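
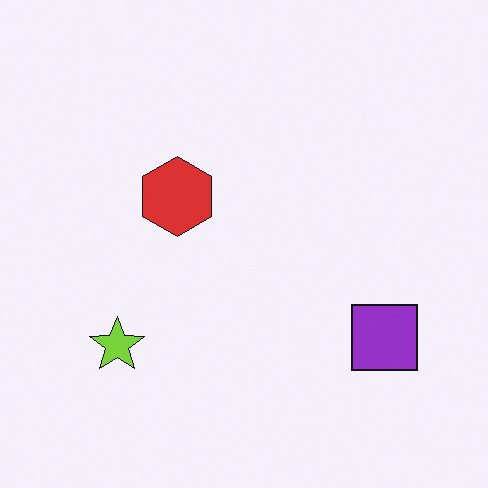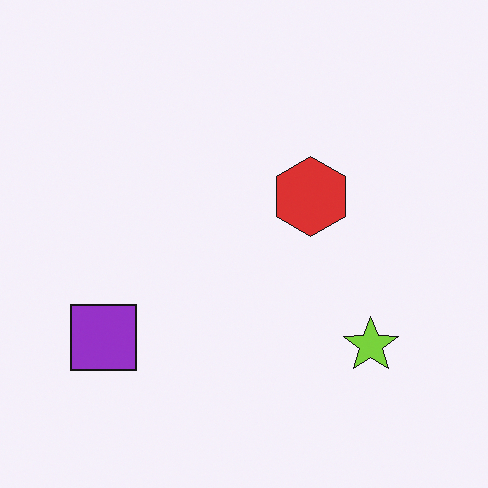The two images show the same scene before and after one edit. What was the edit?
The second image is the first flipped horizontally (left ↔ right).

The purple square is in the bottom-right of the first image and the bottom-left of the second — shapes on opposite sides of the vertical midline have swapped in a mirror flip.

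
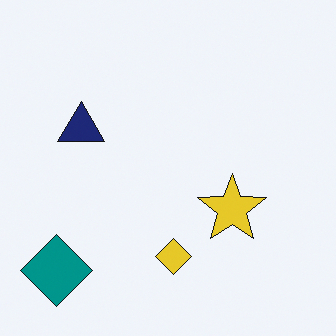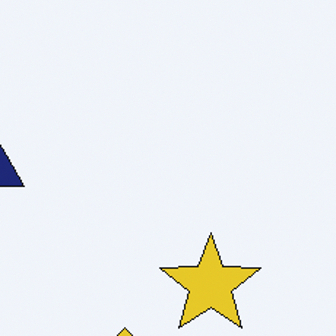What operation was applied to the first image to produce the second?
It was cropped slightly and scaled back up.

The visible shapes are larger and the field of view is narrower; shapes near the original edges may be partly or wholly outside the frame — a crop-and-rescale.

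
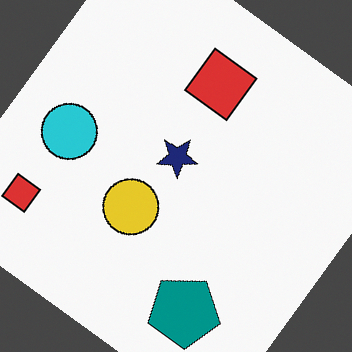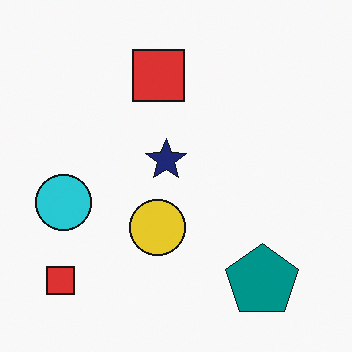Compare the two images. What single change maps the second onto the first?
Rotated clockwise by a large amount — several tens of degrees.

Every shape is tilted by the same angle and the image corners show triangular fill wedges — a whole-image rotation by a non-right angle.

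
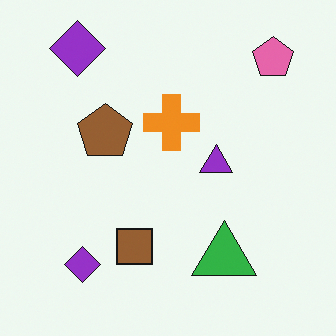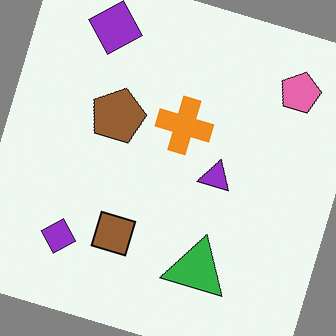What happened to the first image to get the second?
It was rotated clockwise by a moderate amount.

Every shape is tilted by the same angle and the image corners show triangular fill wedges — a whole-image rotation by a non-right angle.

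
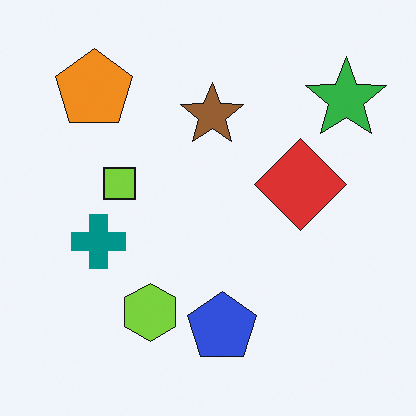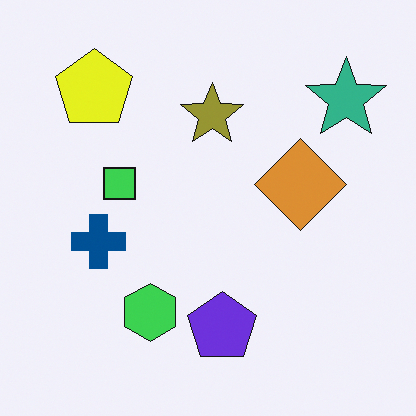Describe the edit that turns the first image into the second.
It was hue-shifted slightly.

Every shape's color has rotated by the same amount around the hue wheel — a uniform hue shift.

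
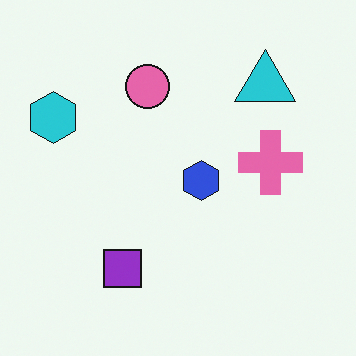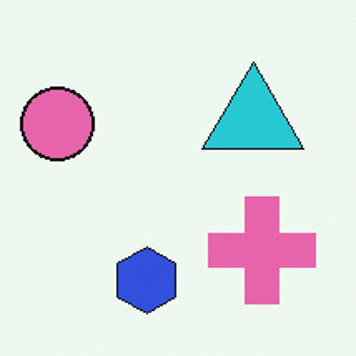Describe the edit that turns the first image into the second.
Cropped tightly and scaled back up.

The visible shapes are larger and the field of view is narrower; shapes near the original edges may be partly or wholly outside the frame — a crop-and-rescale.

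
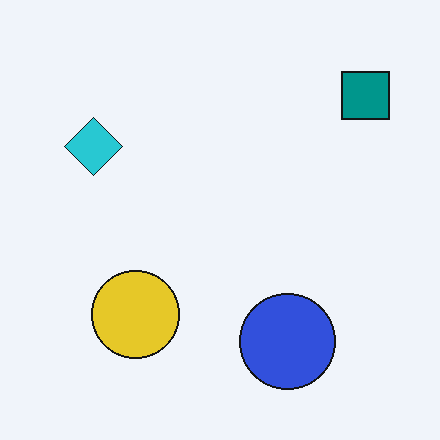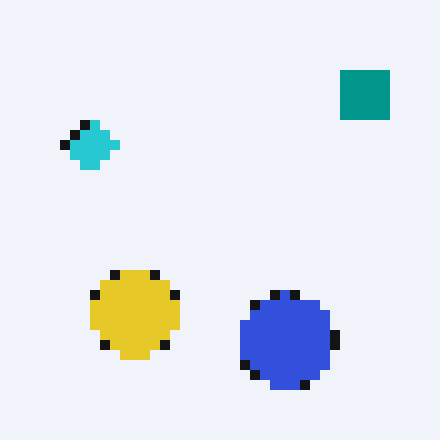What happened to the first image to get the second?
Heavily pixelated into large blocks.

Shapes are reduced to large square blocks; fine edges and outlines are lost — a downscale-then-upscale (mosaic) effect.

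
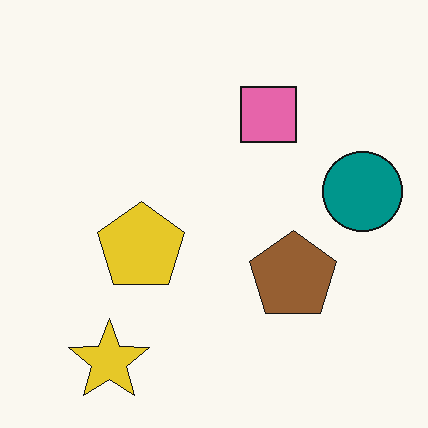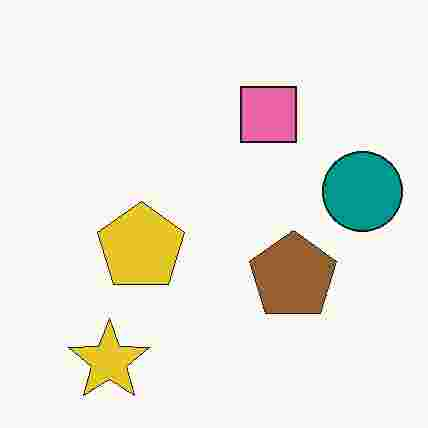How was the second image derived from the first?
Heavily JPEG-compressed with obvious blocking artifacts.

Blocky 8×8 compression artifacts appear around shape edges and the flat background shows ringing — characteristic JPEG degradation.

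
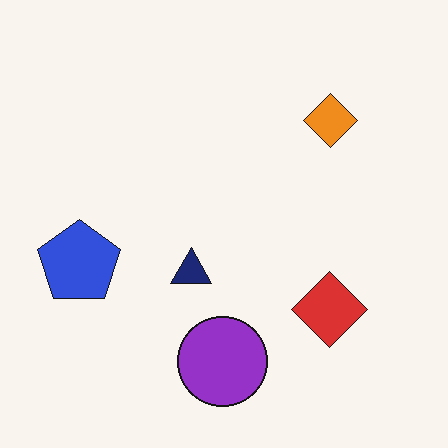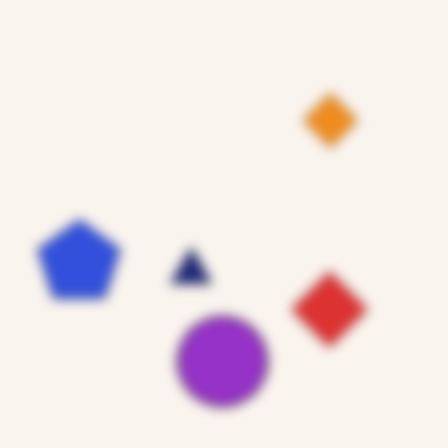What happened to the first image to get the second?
The image was heavily blurred.

Shape edges and outlines are uniformly softened across the whole image.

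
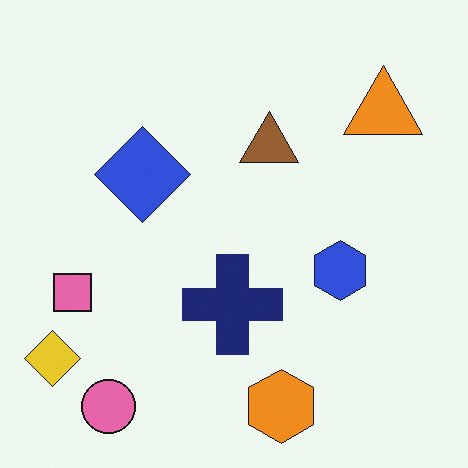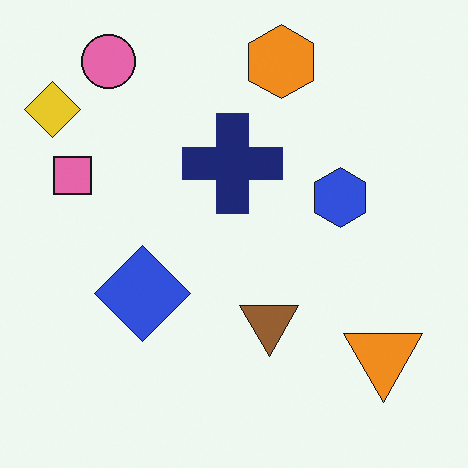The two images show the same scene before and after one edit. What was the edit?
The transformation is: flipped vertically (top ↔ bottom).

The pink circle is in the bottom-left of the first image and the top-left of the second — shapes on opposite sides of the horizontal midline have swapped in a mirror flip.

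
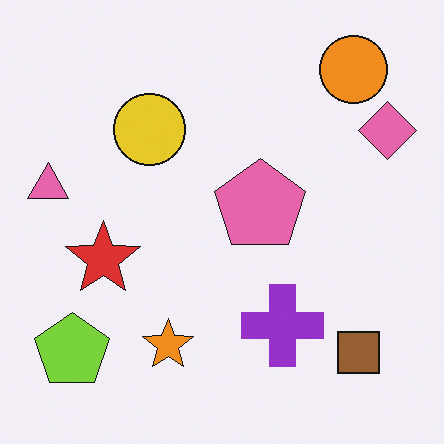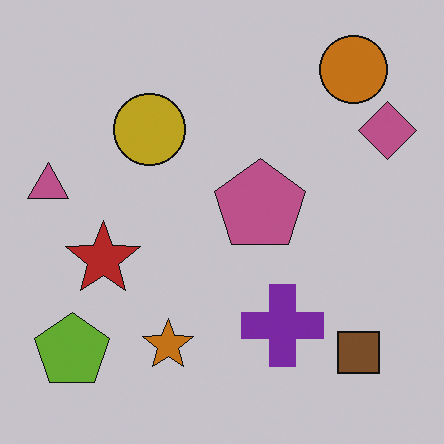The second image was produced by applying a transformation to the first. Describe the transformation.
The transformation is: darkened a little.

Every pixel — background and shapes alike — is uniformly darkened.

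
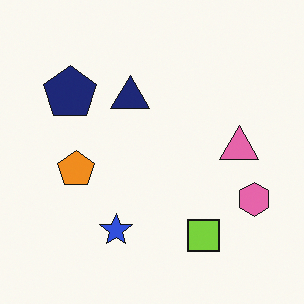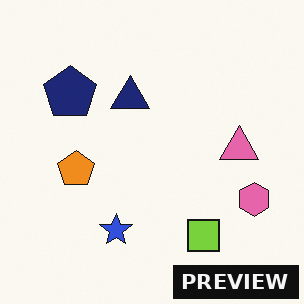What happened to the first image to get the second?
The transformation is: watermarked with the text "PREVIEW" in the lower-right corner.

A dark label reading "PREVIEW" appears in the lower-right corner.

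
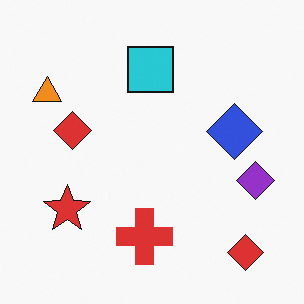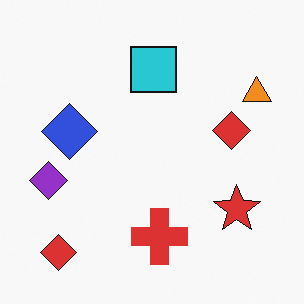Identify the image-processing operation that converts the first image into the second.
It was flipped horizontally (left ↔ right).

The orange triangle is in the top-left of the first image and the top-right of the second — shapes on opposite sides of the vertical midline have swapped in a mirror flip.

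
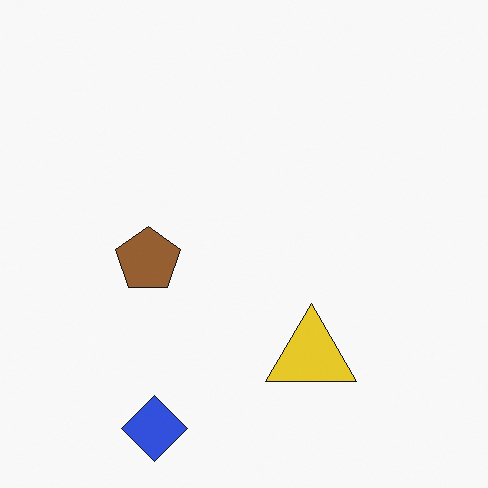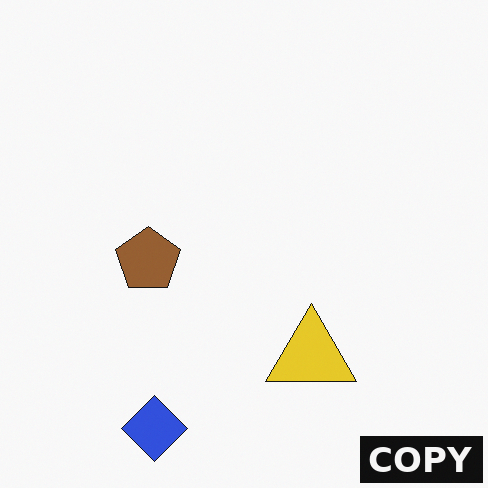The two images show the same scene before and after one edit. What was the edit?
The second image is the first watermarked with the text "COPY" in the lower-right corner.

A dark label reading "COPY" appears in the lower-right corner.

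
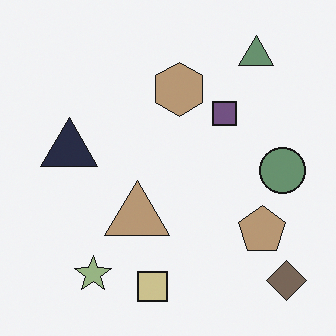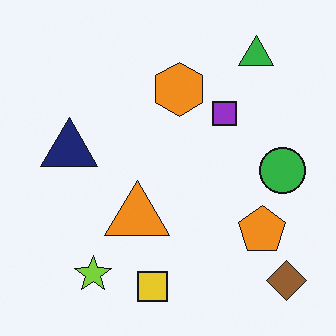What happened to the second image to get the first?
The first image is the second heavily desaturated.

All colors are more muted and greyish — a global saturation change.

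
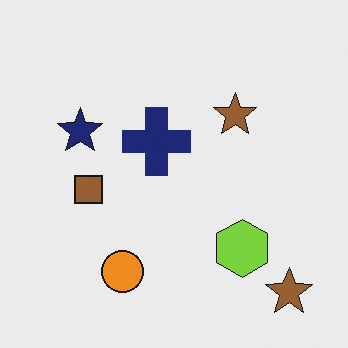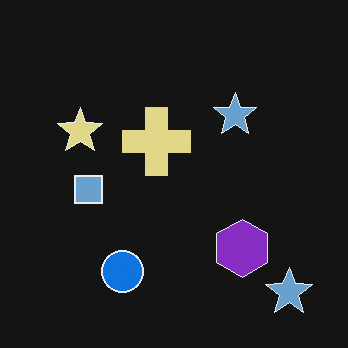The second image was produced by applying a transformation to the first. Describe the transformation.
Color-inverted (negative).

The light background has become dark and every shape's color is its complement — a photographic negative.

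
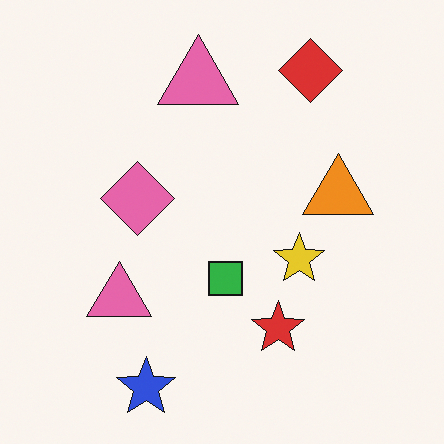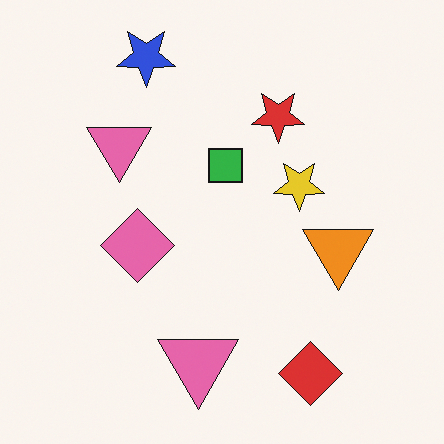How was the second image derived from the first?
Flipped vertically (top ↔ bottom).

The blue star is in the bottom-left of the first image and the top-left of the second — shapes on opposite sides of the horizontal midline have swapped in a mirror flip.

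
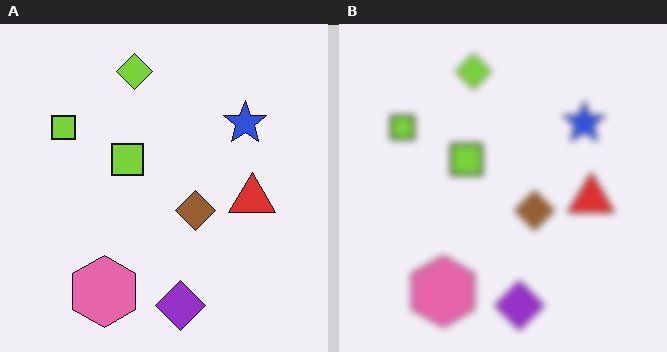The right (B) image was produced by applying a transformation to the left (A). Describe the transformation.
The image was moderately blurred.

Shape edges and outlines are uniformly softened across the whole image.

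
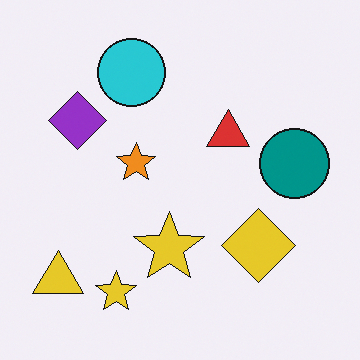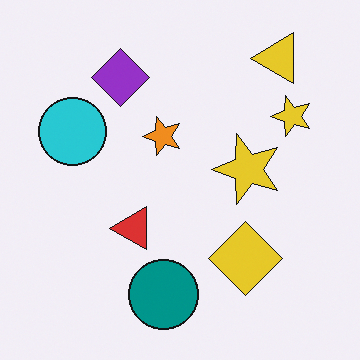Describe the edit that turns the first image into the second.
The image was transposed (reflected across the top-left ↔ bottom-right diagonal).

Shapes have swapped their row and column positions — what was in the top-right is now in the bottom-left — a diagonal reflection.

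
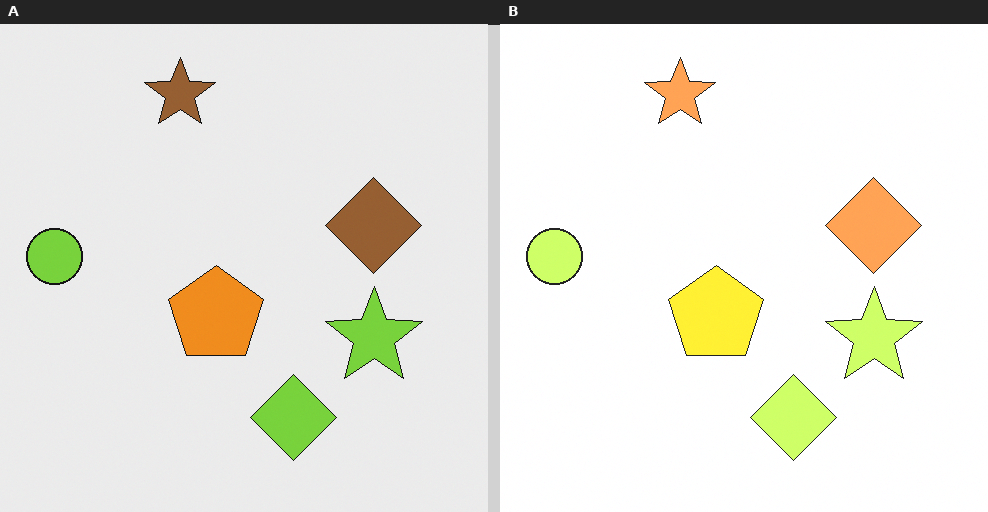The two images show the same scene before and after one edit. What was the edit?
It was brightened a lot.

Every pixel — background and shapes alike — is uniformly brightened.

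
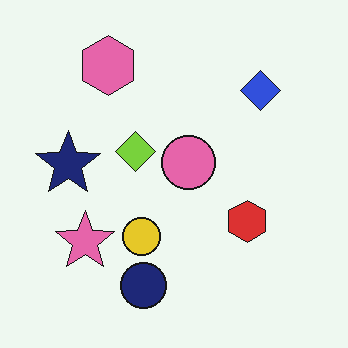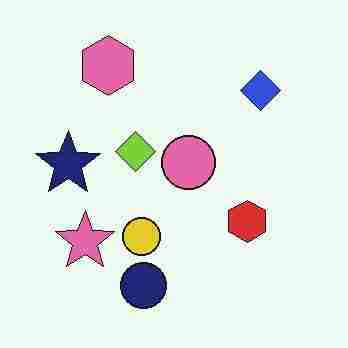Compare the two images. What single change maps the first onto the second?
The transformation is: degraded with heavy JPEG compression.

Blocky 8×8 compression artifacts appear around shape edges and the flat background shows ringing — characteristic JPEG degradation.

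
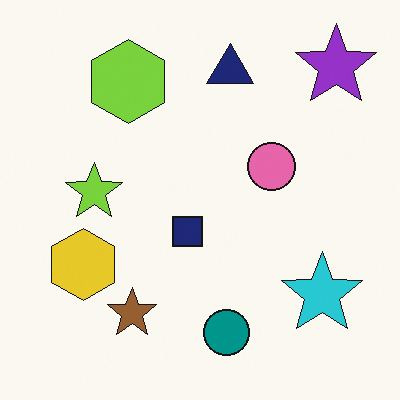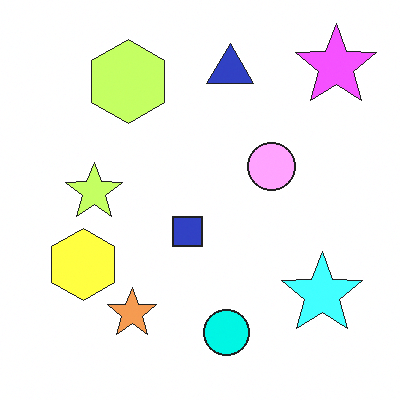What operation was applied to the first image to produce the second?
The image was noticeably brightened.

Every pixel — background and shapes alike — is uniformly brightened.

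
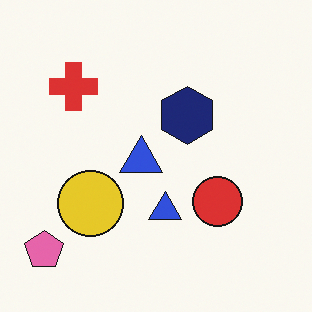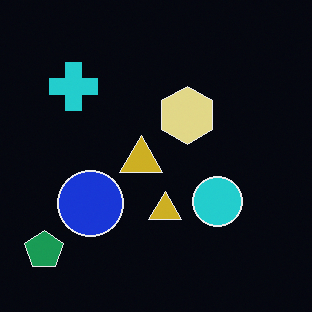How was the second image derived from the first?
The image was color-inverted (negative).

The light background has become dark and every shape's color is its complement — a photographic negative.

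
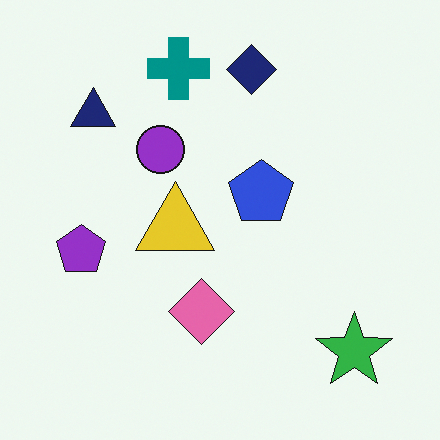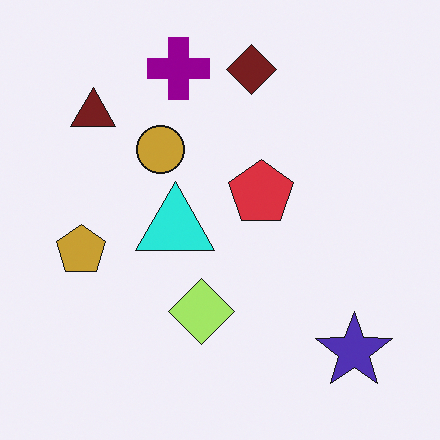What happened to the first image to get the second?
It was hue-shifted by a moderate amount.

Every shape's color has rotated by the same amount around the hue wheel — a uniform hue shift.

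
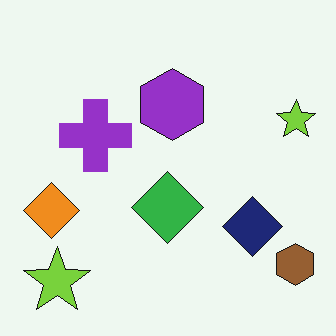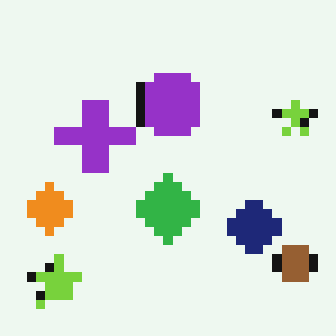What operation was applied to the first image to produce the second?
This is the original image coarsely pixelated.

Shapes are reduced to large square blocks; fine edges and outlines are lost — a downscale-then-upscale (mosaic) effect.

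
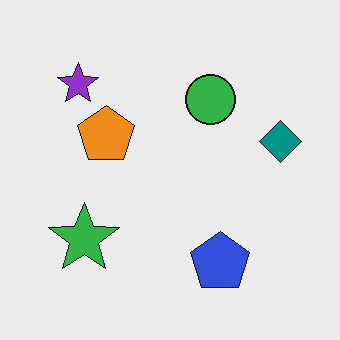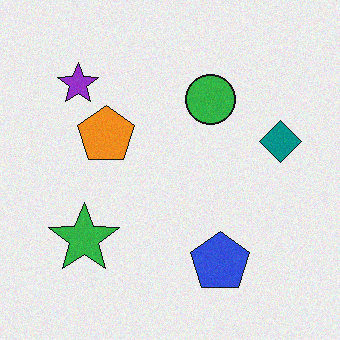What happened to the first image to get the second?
The transformation is: degraded with a light layer of grain.

Random speckle covers the whole image, including the flat background.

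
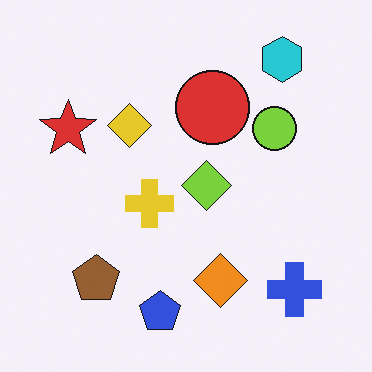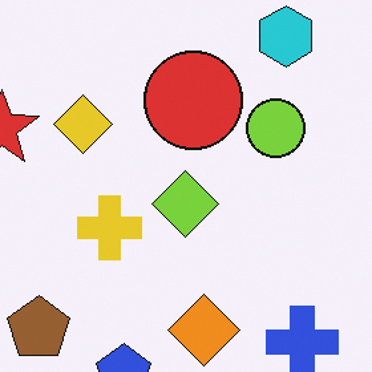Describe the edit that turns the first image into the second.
The image was cropped to a modestly smaller region and rescaled.

The visible shapes are larger and the field of view is narrower; shapes near the original edges may be partly or wholly outside the frame — a crop-and-rescale.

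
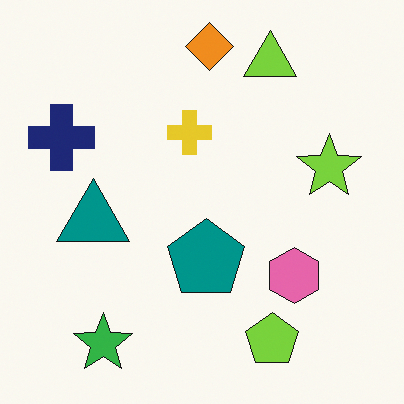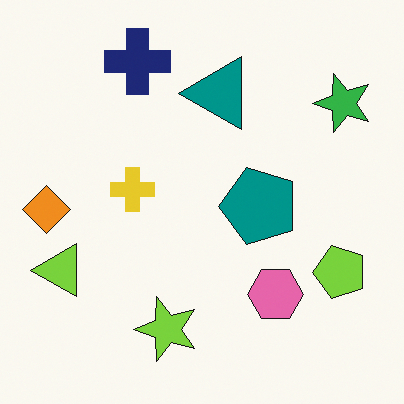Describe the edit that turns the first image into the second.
The image was transposed (reflected across the top-left ↔ bottom-right diagonal).

Shapes have swapped their row and column positions — what was in the top-right is now in the bottom-left — a diagonal reflection.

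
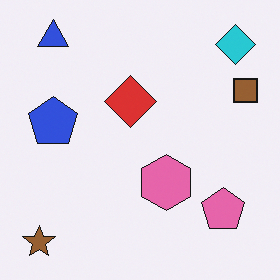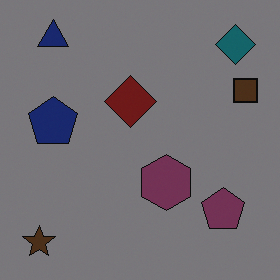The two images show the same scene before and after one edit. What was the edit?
The transformation is: substantially darkened.

Every pixel — background and shapes alike — is uniformly darkened.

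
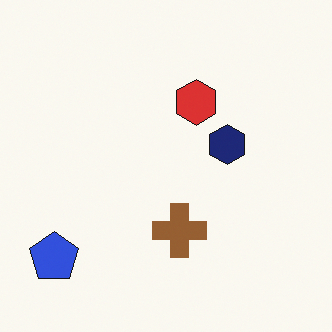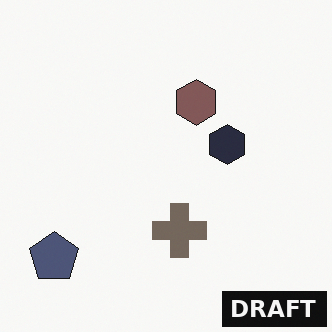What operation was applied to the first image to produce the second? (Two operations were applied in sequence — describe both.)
Heavily desaturated, then watermarked with the text "DRAFT" in the lower-right corner.

All colors are more muted and greyish — a global saturation change. A dark label reading "DRAFT" appears in the lower-right corner.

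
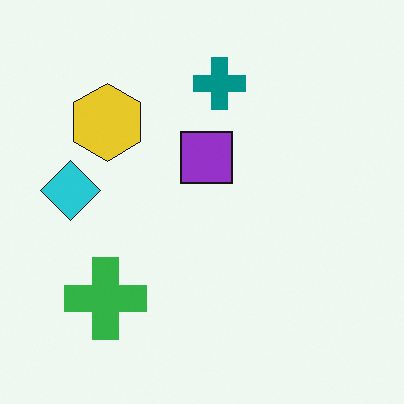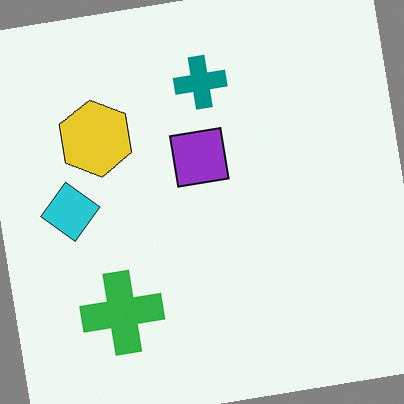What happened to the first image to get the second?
The transformation is: rotated counter-clockwise by a few degrees.

Every shape is tilted by the same angle and the image corners show triangular fill wedges — a whole-image rotation by a non-right angle.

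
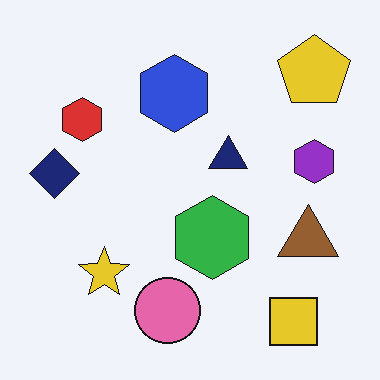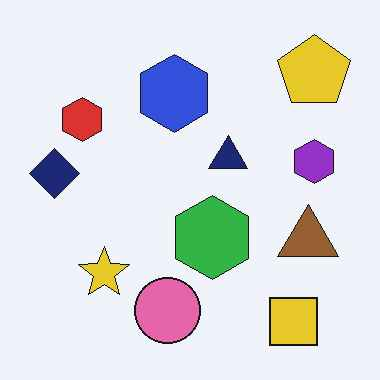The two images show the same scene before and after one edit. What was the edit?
The image was given moderate JPEG compression.

Blocky 8×8 compression artifacts appear around shape edges and the flat background shows ringing — characteristic JPEG degradation.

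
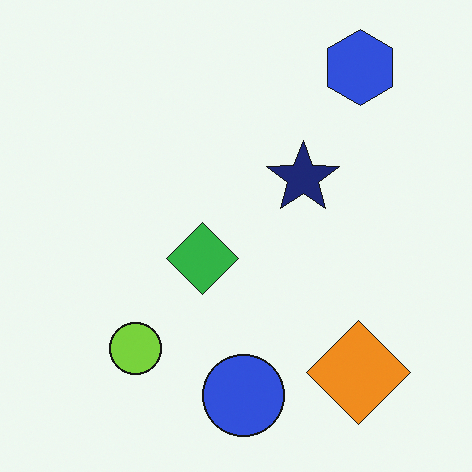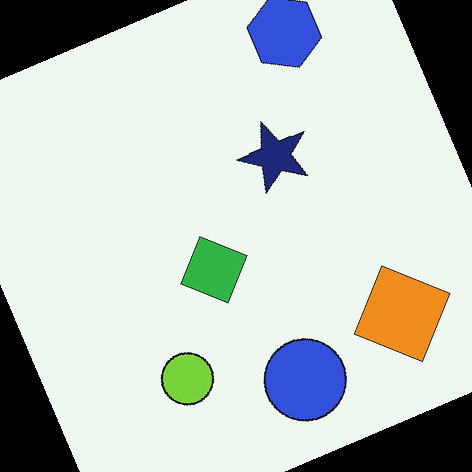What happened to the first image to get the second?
The image was rotated counter-clockwise by a moderate amount.

Every shape is tilted by the same angle and the image corners show triangular fill wedges — a whole-image rotation by a non-right angle.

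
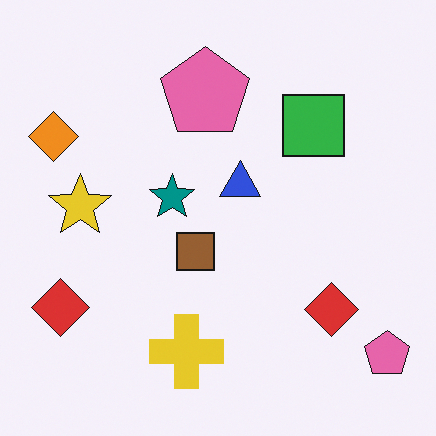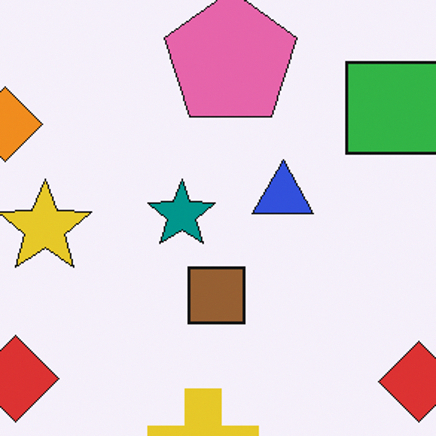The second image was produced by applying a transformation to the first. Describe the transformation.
The second image is the first cropped slightly and scaled back up.

The visible shapes are larger and the field of view is narrower; shapes near the original edges may be partly or wholly outside the frame — a crop-and-rescale.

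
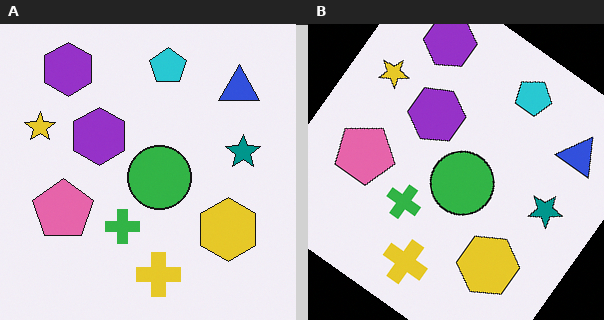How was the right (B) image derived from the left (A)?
This is the original image rotated clockwise by a large amount — several tens of degrees.

Every shape is tilted by the same angle and the image corners show triangular fill wedges — a whole-image rotation by a non-right angle.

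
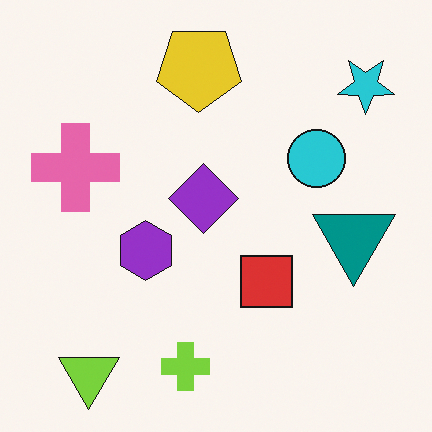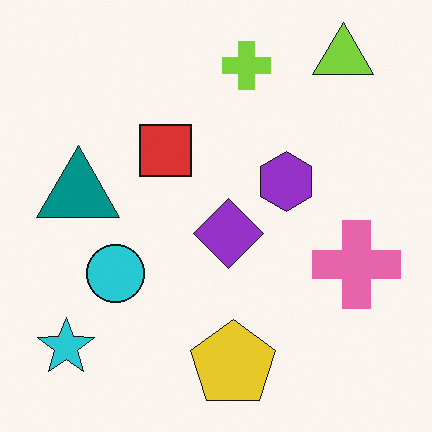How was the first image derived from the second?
Rotated 180°.

The lime triangle sits in the top-right of the second image and the bottom-left of the first — consistent with a whole-image 180° rotation.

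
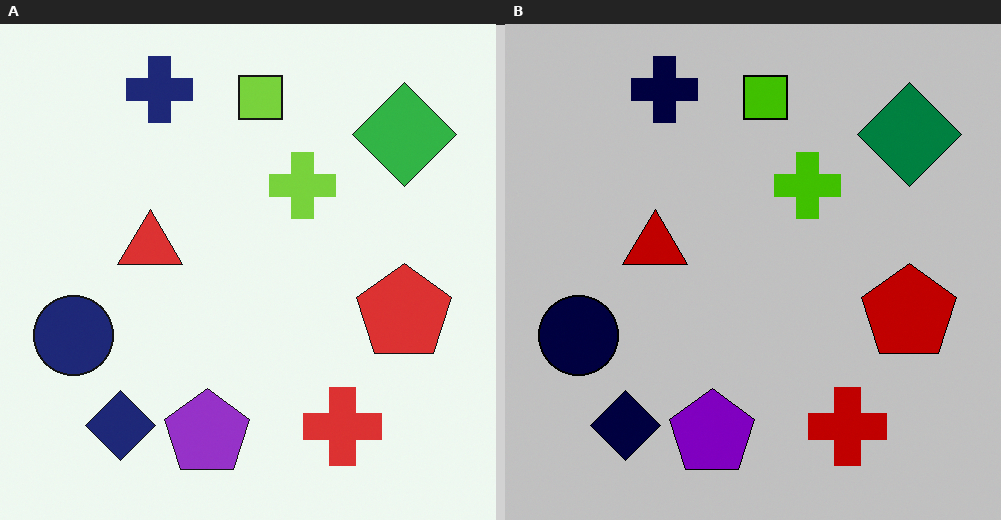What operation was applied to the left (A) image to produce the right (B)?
The transformation is: heavily posterized to just a handful of flat colors.

Each flat color has snapped to a coarser quantized level — most visibly, the near-white background has dropped to a flat grey.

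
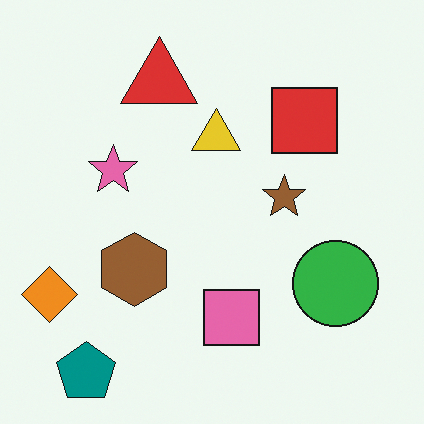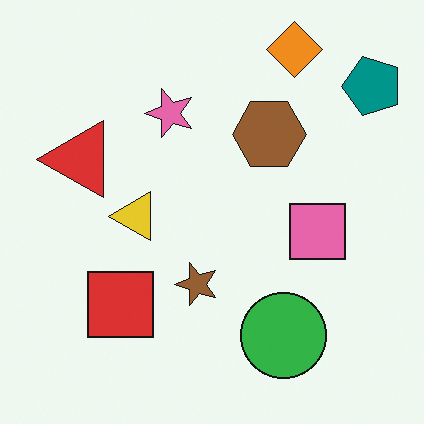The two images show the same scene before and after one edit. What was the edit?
This is the original image transposed (reflected across the top-left ↔ bottom-right diagonal).

Shapes have swapped their row and column positions — what was in the top-right is now in the bottom-left — a diagonal reflection.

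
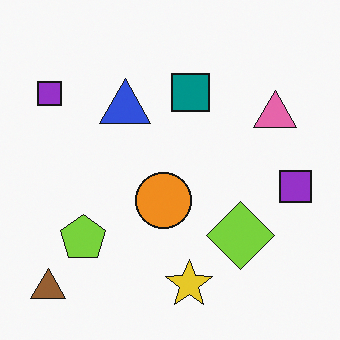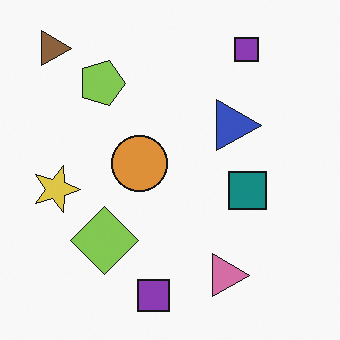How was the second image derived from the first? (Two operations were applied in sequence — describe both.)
The transformation is: rotated 90° clockwise, then slightly desaturated.

The brown triangle sits in the bottom-left of the first image and the top-left of the second — consistent with a whole-image 90° clockwise rotation. All colors are more muted and greyish — a global saturation change.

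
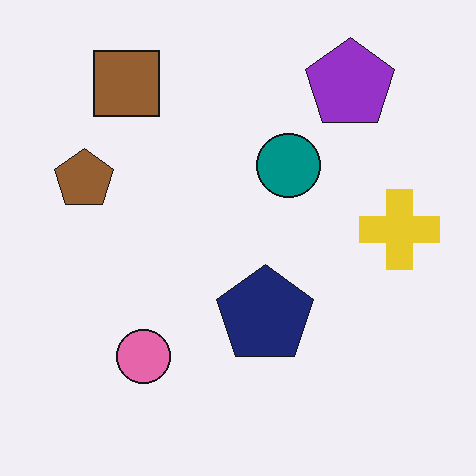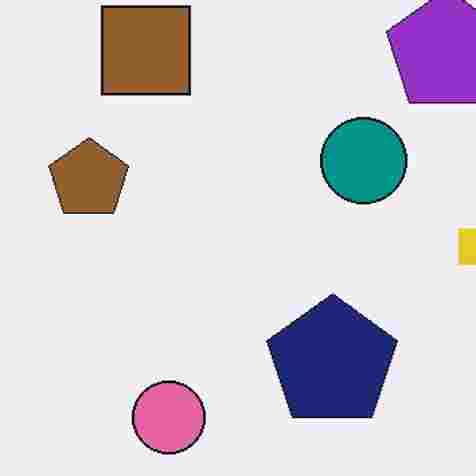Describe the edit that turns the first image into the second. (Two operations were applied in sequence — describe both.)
The image was cropped slightly and scaled back up, then degraded with heavy JPEG compression.

The visible shapes are larger and the field of view is narrower; shapes near the original edges may be partly or wholly outside the frame — a crop-and-rescale. Blocky 8×8 compression artifacts appear around shape edges and the flat background shows ringing — characteristic JPEG degradation.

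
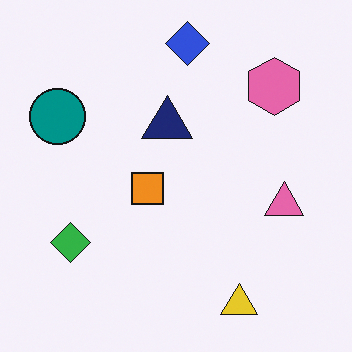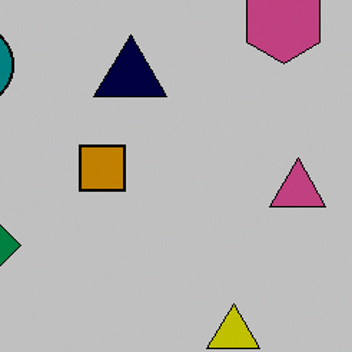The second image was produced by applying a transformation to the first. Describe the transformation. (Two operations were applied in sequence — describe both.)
The transformation is: aggressively posterized, then cropped to a modestly smaller region and rescaled.

Each flat color has snapped to a coarser quantized level — most visibly, the near-white background has dropped to a flat grey. The visible shapes are larger and the field of view is narrower; shapes near the original edges may be partly or wholly outside the frame — a crop-and-rescale.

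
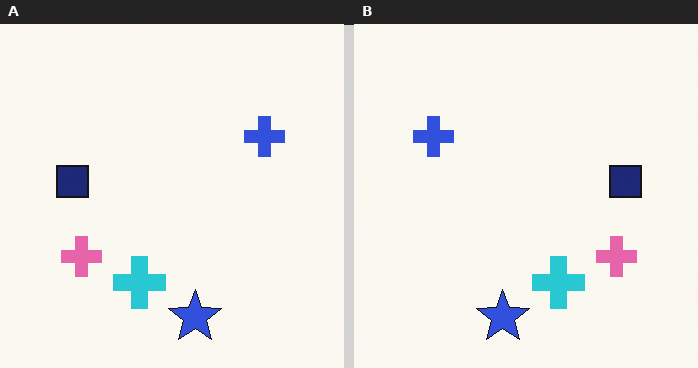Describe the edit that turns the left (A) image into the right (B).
The image was flipped horizontally (left ↔ right).

The navy square is in the left of the left (A) image and the right of the right (B) — shapes on opposite sides of the vertical midline have swapped in a mirror flip.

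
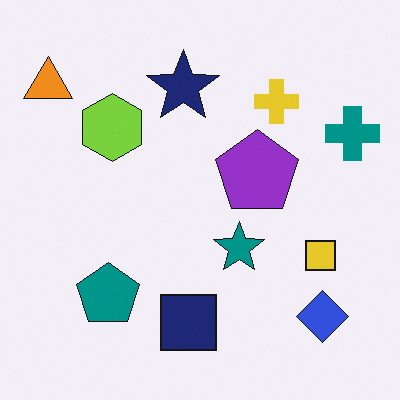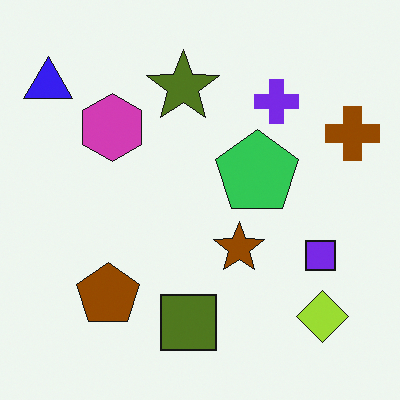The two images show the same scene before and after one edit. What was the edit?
The transformation is: hue-shifted by a large amount.

Every shape's color has rotated by the same amount around the hue wheel — a uniform hue shift.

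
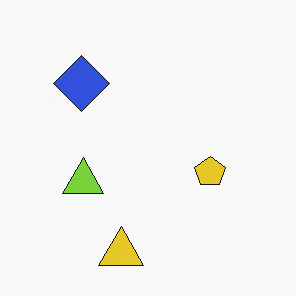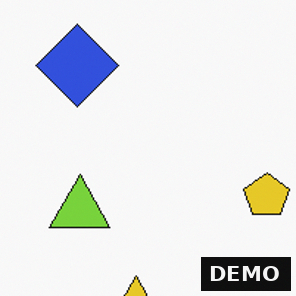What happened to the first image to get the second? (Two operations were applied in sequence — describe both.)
It was cropped to a modestly smaller region and rescaled, then watermarked with the text "DEMO" in the lower-right corner.

The visible shapes are larger and the field of view is narrower; shapes near the original edges may be partly or wholly outside the frame — a crop-and-rescale. A dark label reading "DEMO" appears in the lower-right corner.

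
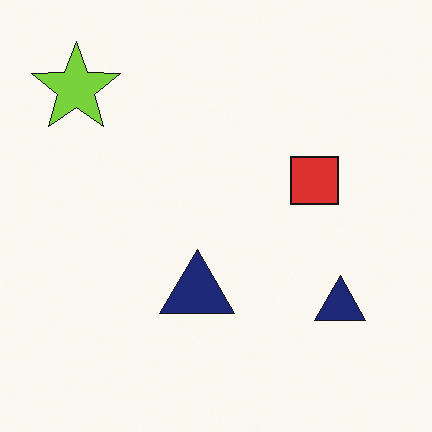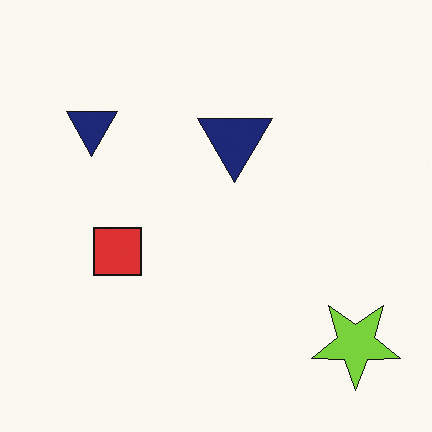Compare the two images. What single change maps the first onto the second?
This is the original image rotated 180°.

The lime star sits in the top-left of the first image and the bottom-right of the second — consistent with a whole-image 180° rotation.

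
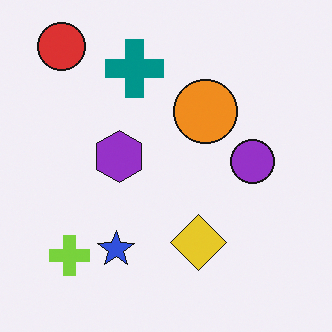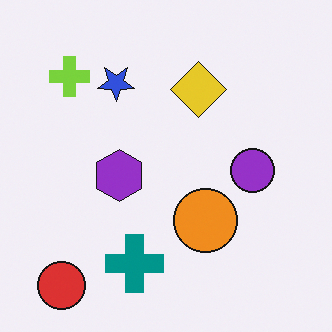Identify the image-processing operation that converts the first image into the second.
It was flipped vertically (top ↔ bottom).

The red circle is in the top-left of the first image and the bottom-left of the second — shapes on opposite sides of the horizontal midline have swapped in a mirror flip.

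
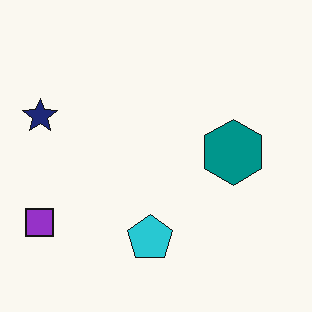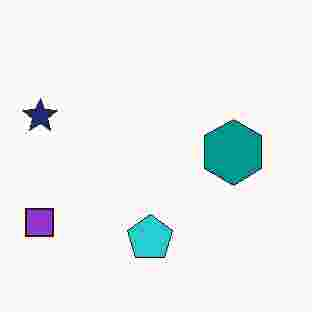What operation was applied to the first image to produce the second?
The image was degraded with heavy JPEG compression.

Blocky 8×8 compression artifacts appear around shape edges and the flat background shows ringing — characteristic JPEG degradation.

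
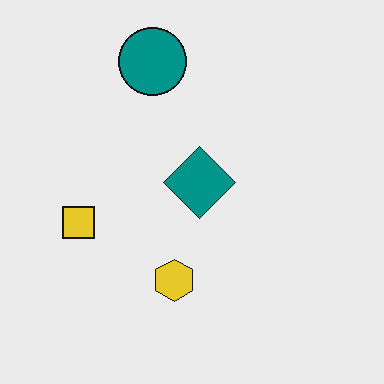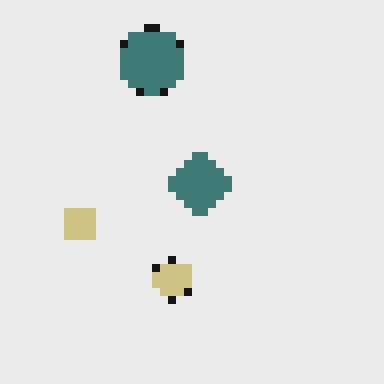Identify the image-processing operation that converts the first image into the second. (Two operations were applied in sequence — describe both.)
The second image is the first pixelated into visible square blocks, then heavily desaturated.

Shapes are reduced to large square blocks; fine edges and outlines are lost — a downscale-then-upscale (mosaic) effect. All colors are more muted and greyish — a global saturation change.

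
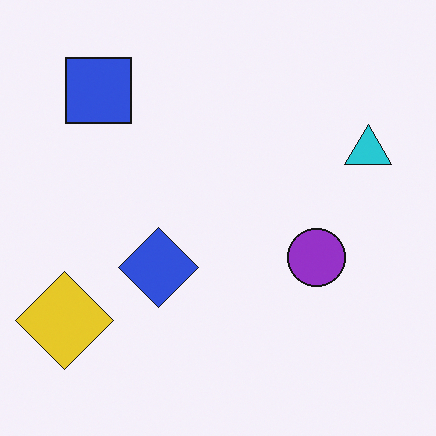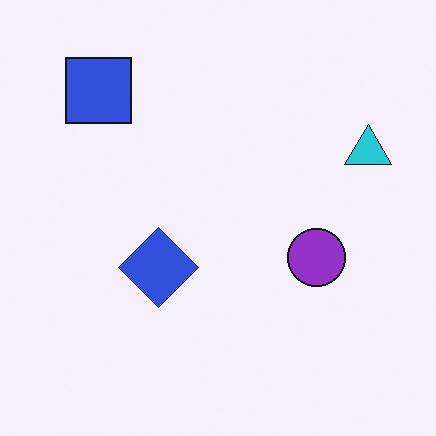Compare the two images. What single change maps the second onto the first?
Overlaid with an additional yellow diamond.

A yellow diamond appears in the first image that is absent from the second.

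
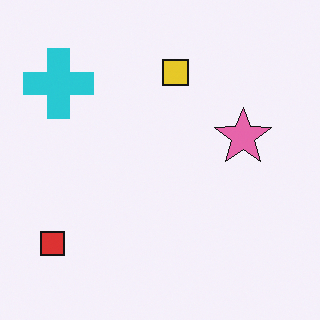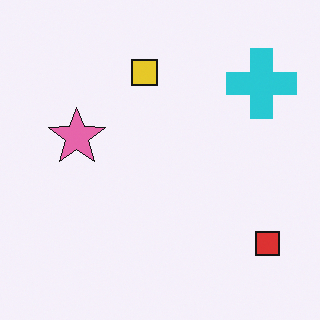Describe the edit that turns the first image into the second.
Flipped horizontally (left ↔ right).

The red square is in the bottom-left of the first image and the bottom-right of the second — shapes on opposite sides of the vertical midline have swapped in a mirror flip.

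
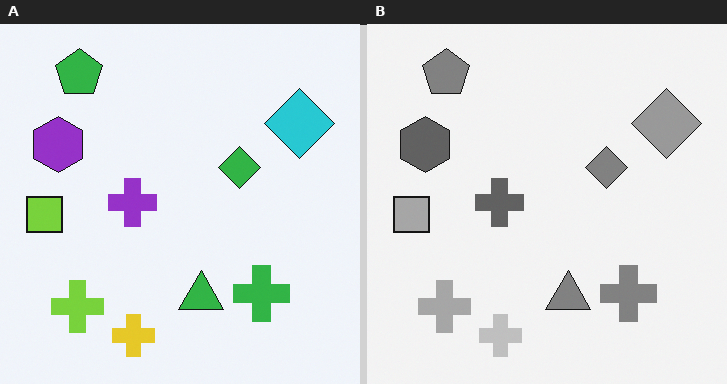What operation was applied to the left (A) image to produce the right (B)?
The image was converted to grayscale.

All color is removed — every shape is now a shade of grey.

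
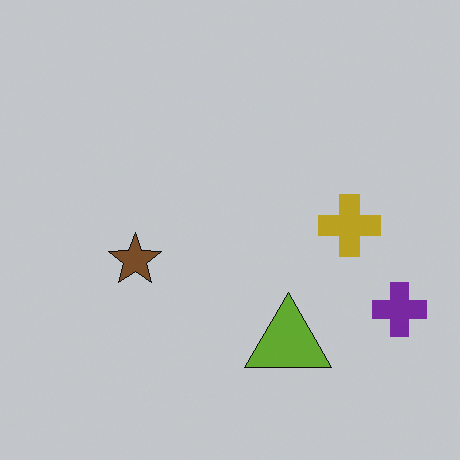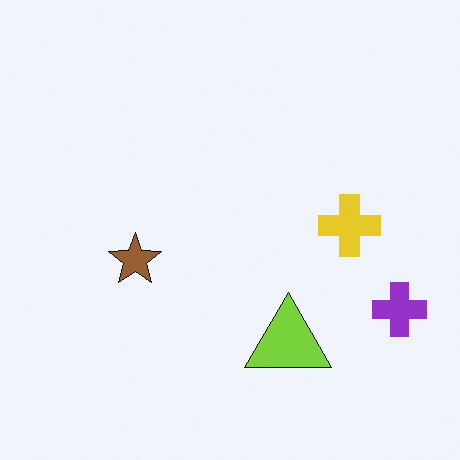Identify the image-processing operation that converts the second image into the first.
This is the original image slightly darkened.

Every pixel — background and shapes alike — is uniformly darkened.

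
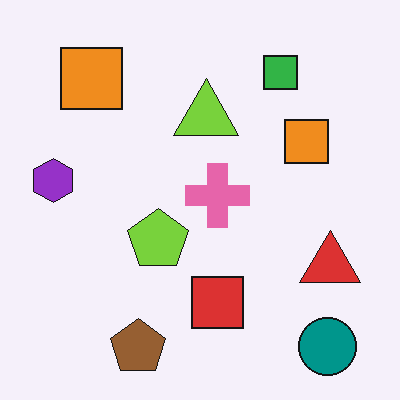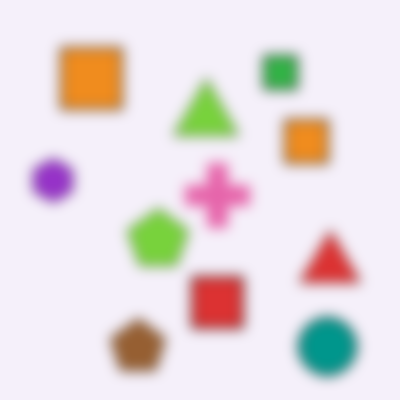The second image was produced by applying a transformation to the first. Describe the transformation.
The second image is the first strongly gaussian-blurred.

Shape edges and outlines are uniformly softened across the whole image.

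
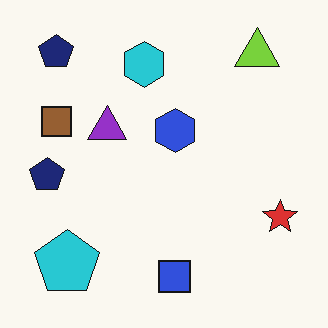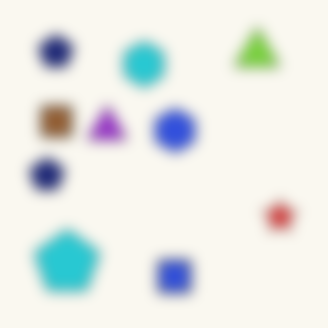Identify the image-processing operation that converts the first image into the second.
It was strongly gaussian-blurred.

Shape edges and outlines are uniformly softened across the whole image.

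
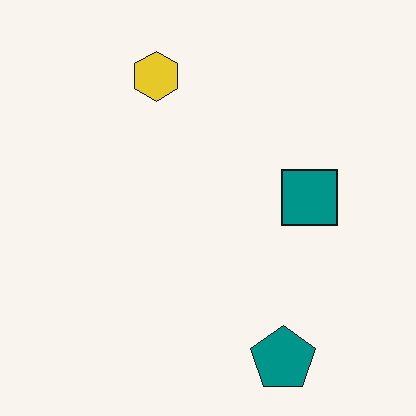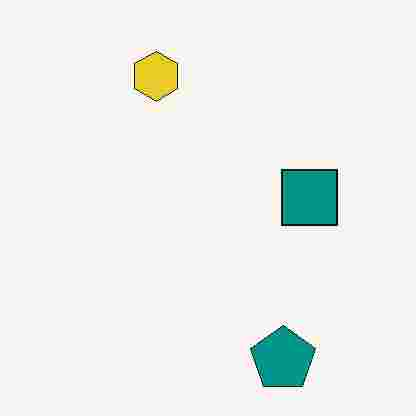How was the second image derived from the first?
This is the original image degraded with heavy JPEG compression.

Blocky 8×8 compression artifacts appear around shape edges and the flat background shows ringing — characteristic JPEG degradation.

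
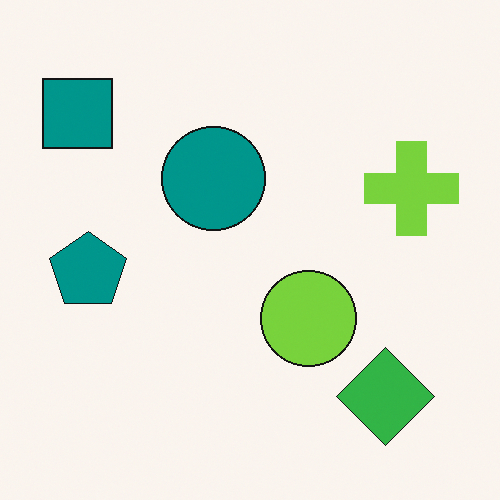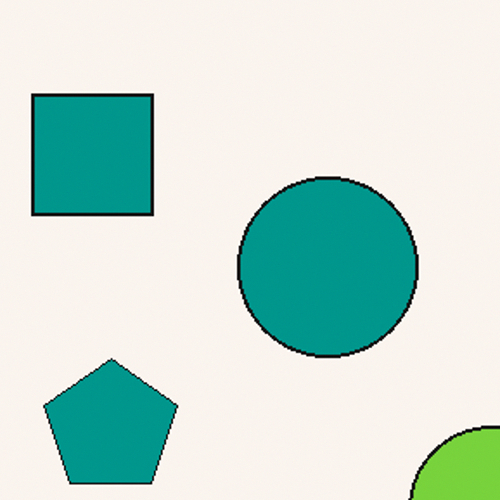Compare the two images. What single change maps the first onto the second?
This is the original image cropped to a noticeably smaller region and rescaled.

The visible shapes are larger and the field of view is narrower; shapes near the original edges may be partly or wholly outside the frame — a crop-and-rescale.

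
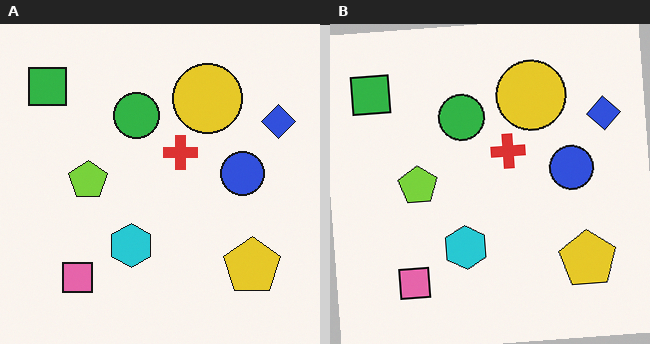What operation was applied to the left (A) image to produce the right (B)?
The right (B) image is the left (A) rotated counter-clockwise by a few degrees.

Every shape is tilted by the same angle and the image corners show triangular fill wedges — a whole-image rotation by a non-right angle.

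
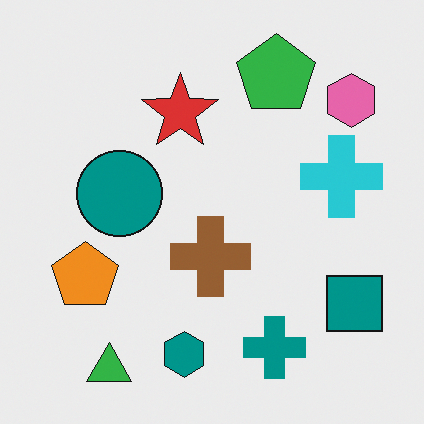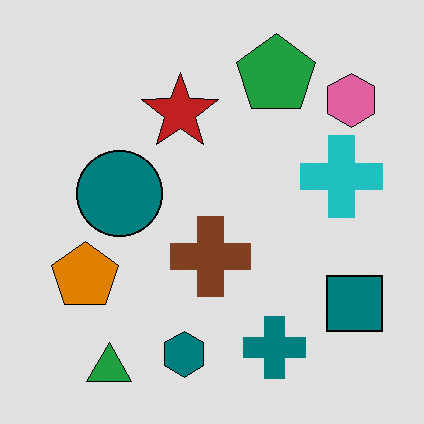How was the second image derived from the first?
The image was posterized to a reduced palette.

Each flat color has snapped to a coarser quantized level — most visibly, the near-white background has dropped to a flat grey.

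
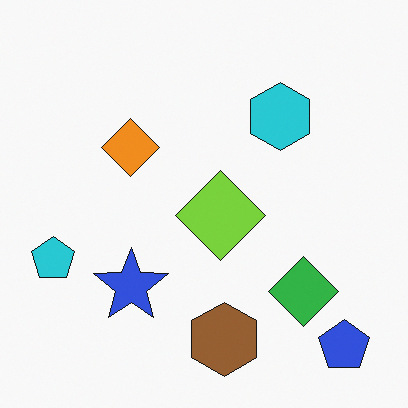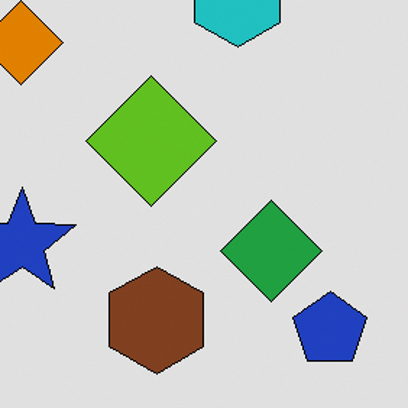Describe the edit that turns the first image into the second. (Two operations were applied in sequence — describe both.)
The second image is the first moderately posterized, then cropped to a modestly smaller region and rescaled.

Each flat color has snapped to a coarser quantized level — most visibly, the near-white background has dropped to a flat grey. The visible shapes are larger and the field of view is narrower; shapes near the original edges may be partly or wholly outside the frame — a crop-and-rescale.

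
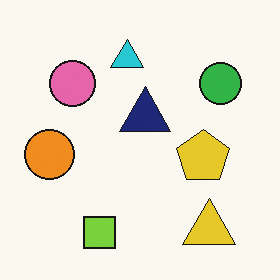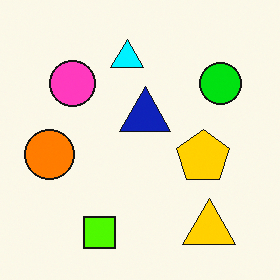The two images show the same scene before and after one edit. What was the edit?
Heavily oversaturated.

All colors are more vivid — a global saturation change.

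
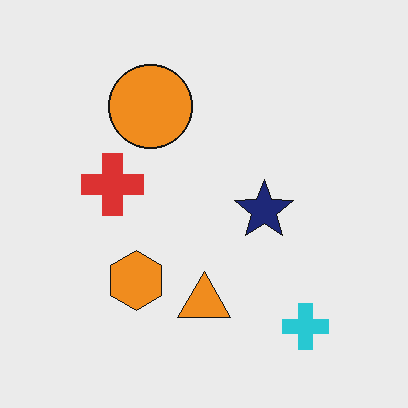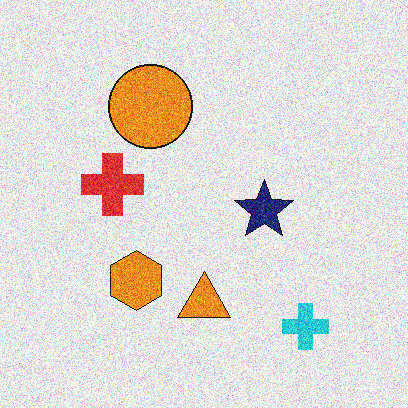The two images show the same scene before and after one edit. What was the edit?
Degraded with strong gaussian noise.

Random speckle covers the whole image, including the flat background.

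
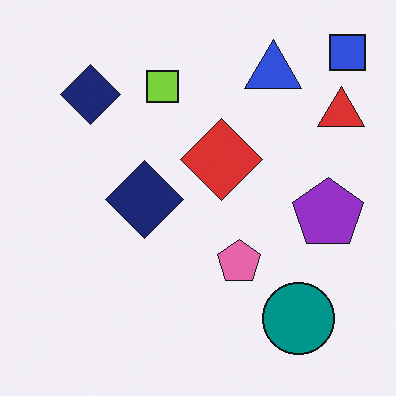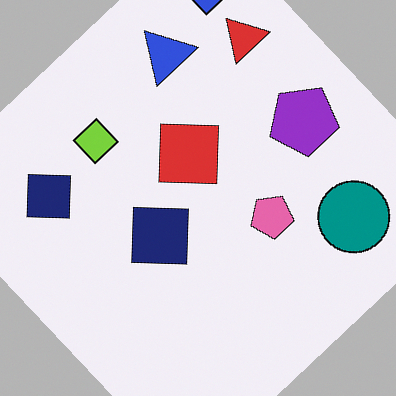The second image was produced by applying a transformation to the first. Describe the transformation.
It was rotated counter-clockwise by a large amount — several tens of degrees.

Every shape is tilted by the same angle and the image corners show triangular fill wedges — a whole-image rotation by a non-right angle.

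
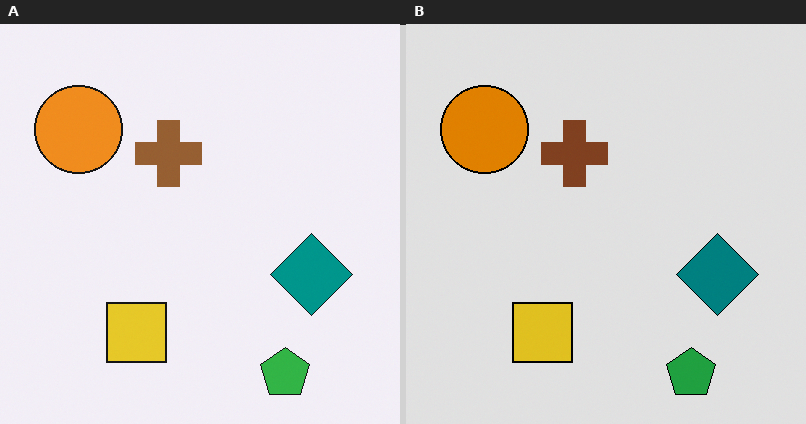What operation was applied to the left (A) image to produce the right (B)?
It was moderately posterized.

Each flat color has snapped to a coarser quantized level — most visibly, the near-white background has dropped to a flat grey.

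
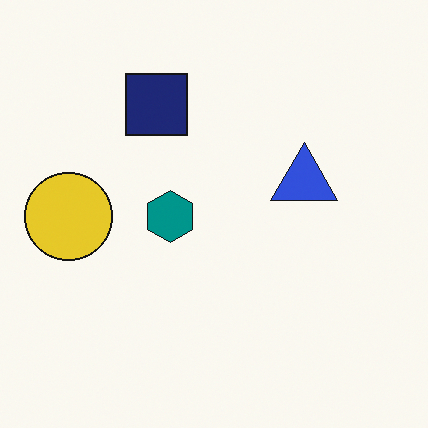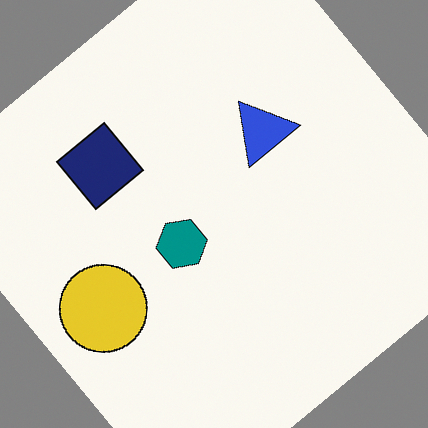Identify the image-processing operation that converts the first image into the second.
It was rotated counter-clockwise by a large amount — several tens of degrees.

Every shape is tilted by the same angle and the image corners show triangular fill wedges — a whole-image rotation by a non-right angle.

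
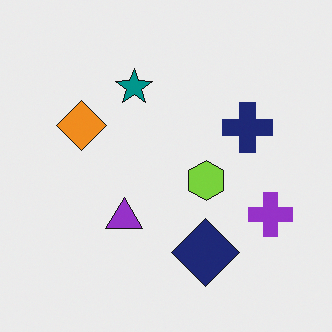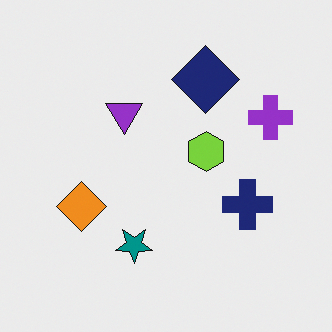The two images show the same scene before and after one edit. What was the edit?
The transformation is: flipped vertically (top ↔ bottom).

The navy diamond is in the bottom of the first image and the top of the second — shapes on opposite sides of the horizontal midline have swapped in a mirror flip.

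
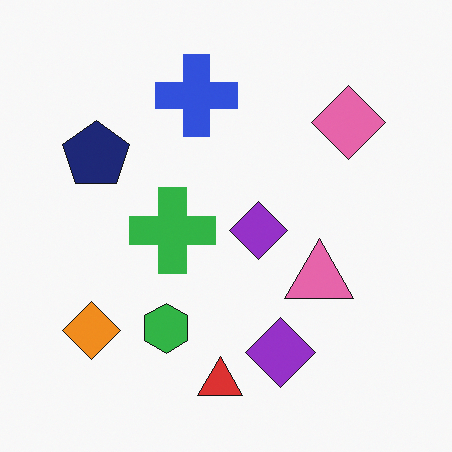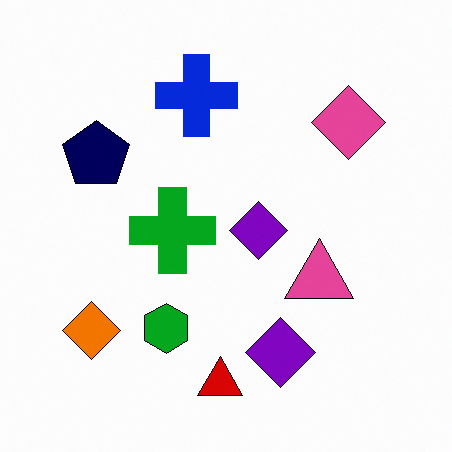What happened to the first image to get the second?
It was given slightly increased contrast.

Tones are pushed away from mid-grey across the whole image — a global contrast change.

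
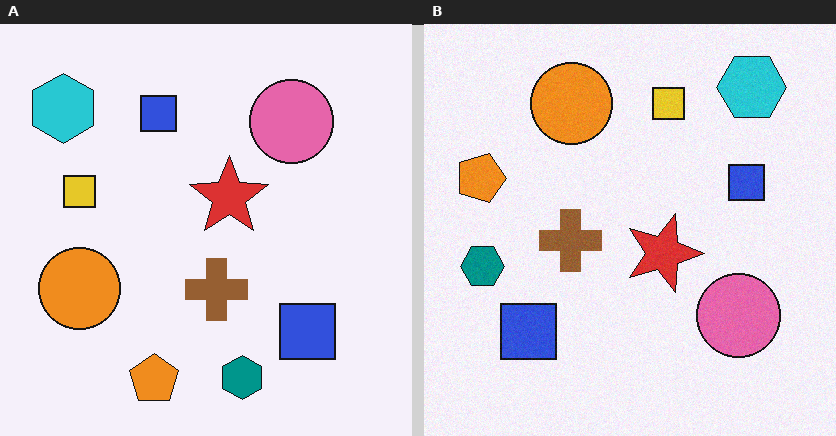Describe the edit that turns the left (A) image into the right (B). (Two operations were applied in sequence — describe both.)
The transformation is: degraded with a light layer of grain, then rotated 90° clockwise.

Random speckle covers the whole image, including the flat background. The cyan hexagon sits in the top-left of the left (A) image and the top-right of the right (B) — consistent with a whole-image 90° clockwise rotation.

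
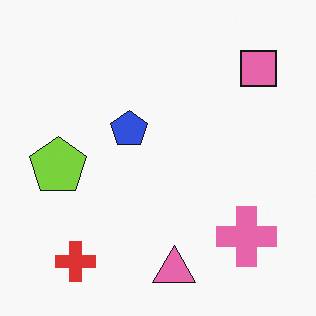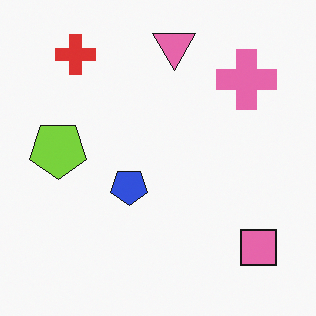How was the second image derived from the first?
Flipped vertically (top ↔ bottom).

The pink triangle is in the bottom of the first image and the top of the second — shapes on opposite sides of the horizontal midline have swapped in a mirror flip.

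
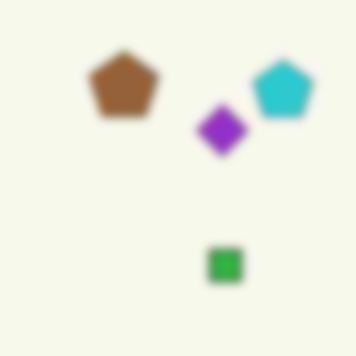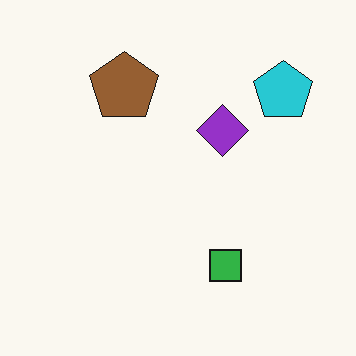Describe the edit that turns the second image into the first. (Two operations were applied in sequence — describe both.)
The image was heavily JPEG-compressed with obvious blocking artifacts, then noticeably gaussian-blurred.

Blocky 8×8 compression artifacts appear around shape edges and the flat background shows ringing — characteristic JPEG degradation. Shape edges and outlines are uniformly softened across the whole image.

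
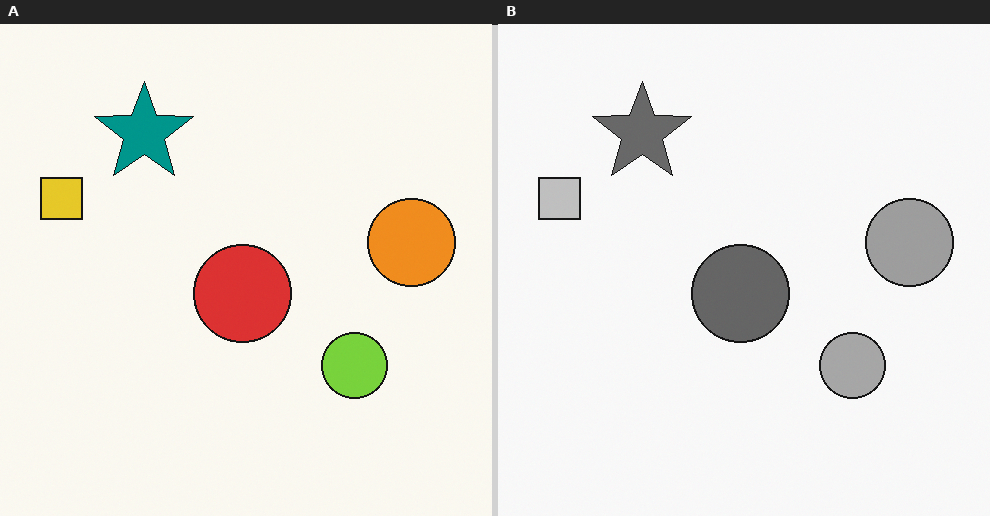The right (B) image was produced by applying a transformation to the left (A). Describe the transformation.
The transformation is: converted to grayscale.

All color is removed — every shape is now a shade of grey.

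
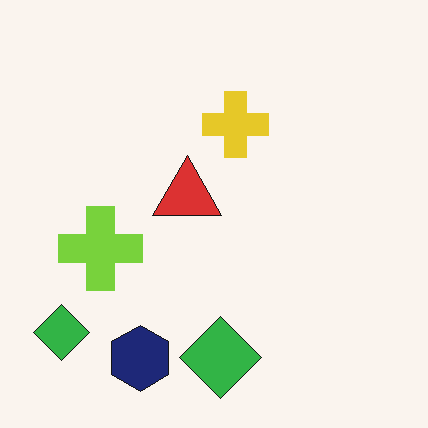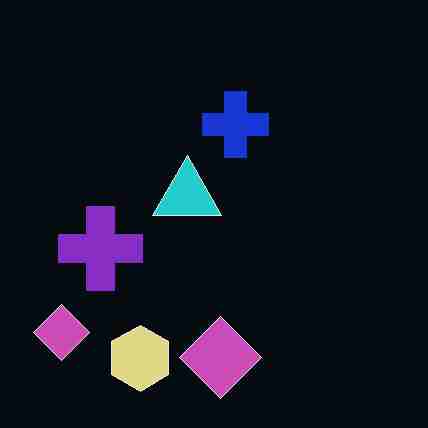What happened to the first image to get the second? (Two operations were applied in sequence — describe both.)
This is the original image heavily JPEG-compressed with obvious blocking artifacts, then color-inverted (negative).

Blocky 8×8 compression artifacts appear around shape edges and the flat background shows ringing — characteristic JPEG degradation. The light background has become dark and every shape's color is its complement — a photographic negative.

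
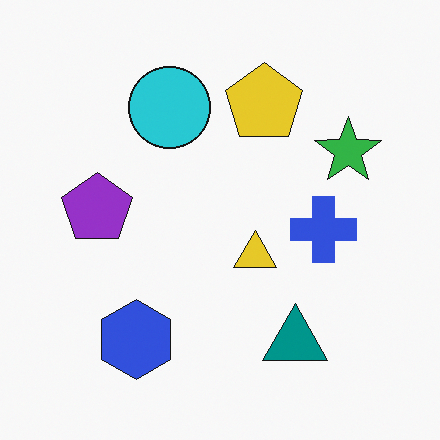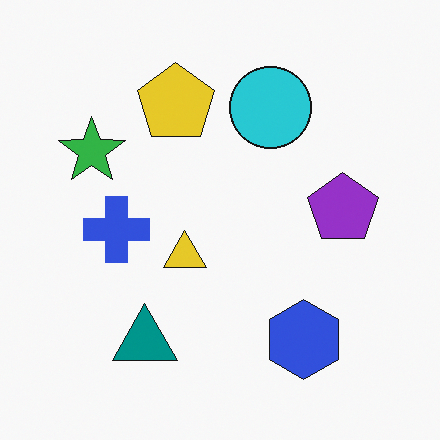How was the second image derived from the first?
Flipped horizontally (left ↔ right).

The green star is in the right of the first image and the left of the second — shapes on opposite sides of the vertical midline have swapped in a mirror flip.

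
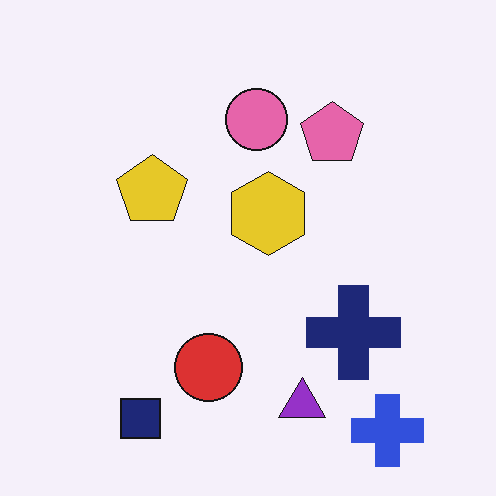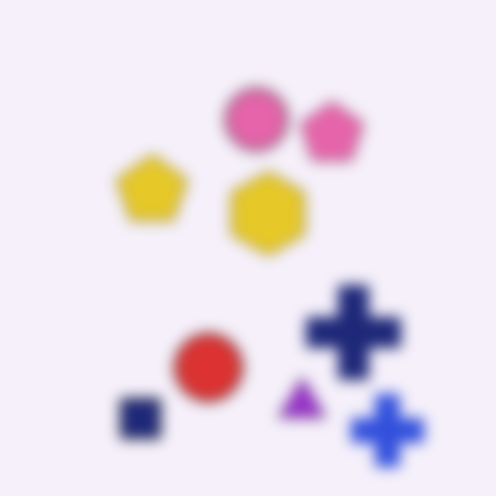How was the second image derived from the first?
The transformation is: strongly gaussian-blurred.

Shape edges and outlines are uniformly softened across the whole image.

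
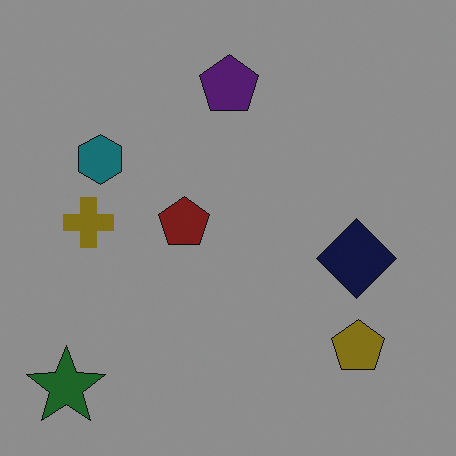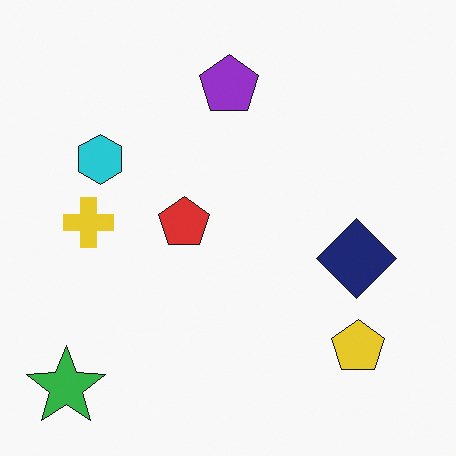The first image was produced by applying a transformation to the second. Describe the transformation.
Noticeably darkened.

Every pixel — background and shapes alike — is uniformly darkened.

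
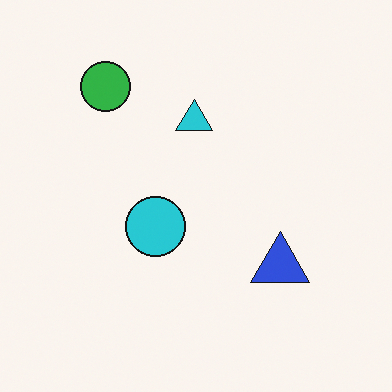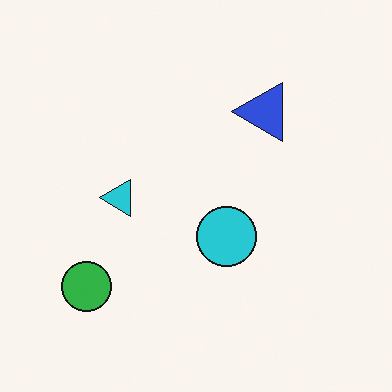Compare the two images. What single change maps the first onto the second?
This is the original image rotated 90° counter-clockwise.

The green circle sits in the top-left of the first image and the bottom-left of the second — consistent with a whole-image 90° counter-clockwise rotation.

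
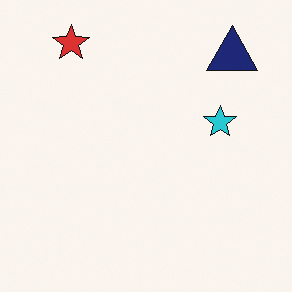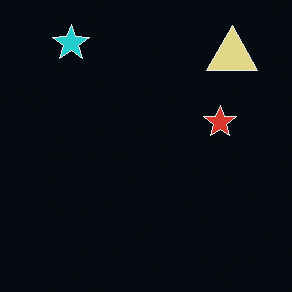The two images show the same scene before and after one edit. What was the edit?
The transformation is: color-inverted (negative).

The light background has become dark and every shape's color is its complement — a photographic negative.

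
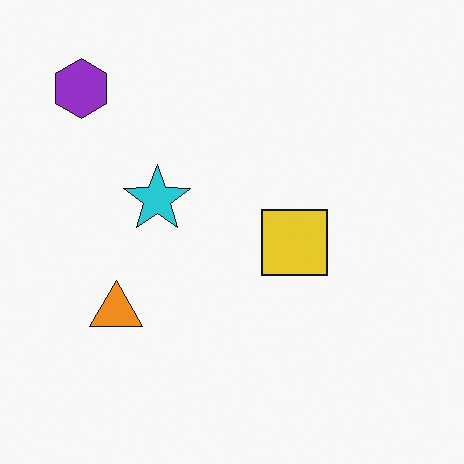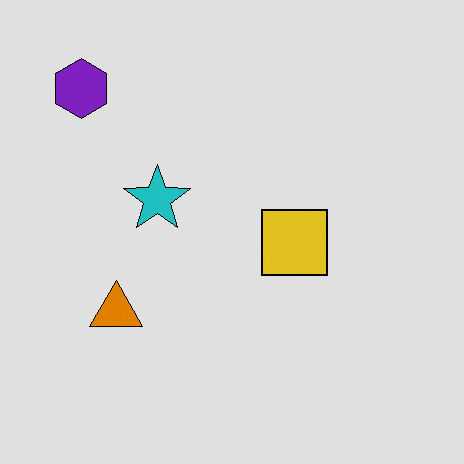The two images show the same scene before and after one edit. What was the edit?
Moderately posterized.

Each flat color has snapped to a coarser quantized level — most visibly, the near-white background has dropped to a flat grey.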